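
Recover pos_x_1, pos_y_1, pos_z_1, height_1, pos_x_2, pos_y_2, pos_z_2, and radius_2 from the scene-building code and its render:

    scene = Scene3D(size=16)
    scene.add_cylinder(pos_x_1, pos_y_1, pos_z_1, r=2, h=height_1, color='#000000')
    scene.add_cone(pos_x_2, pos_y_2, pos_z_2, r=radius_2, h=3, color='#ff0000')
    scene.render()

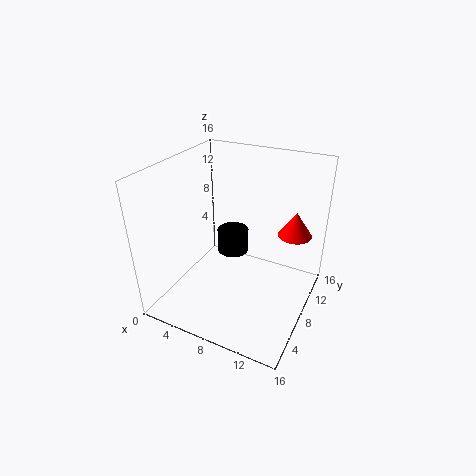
pos_x_1 = 5; pos_y_1 = 12.5; pos_z_1 = 3; height_1 = 3; pos_x_2 = 13; pos_y_2 = 13; pos_z_2 = 7; radius_2 = 2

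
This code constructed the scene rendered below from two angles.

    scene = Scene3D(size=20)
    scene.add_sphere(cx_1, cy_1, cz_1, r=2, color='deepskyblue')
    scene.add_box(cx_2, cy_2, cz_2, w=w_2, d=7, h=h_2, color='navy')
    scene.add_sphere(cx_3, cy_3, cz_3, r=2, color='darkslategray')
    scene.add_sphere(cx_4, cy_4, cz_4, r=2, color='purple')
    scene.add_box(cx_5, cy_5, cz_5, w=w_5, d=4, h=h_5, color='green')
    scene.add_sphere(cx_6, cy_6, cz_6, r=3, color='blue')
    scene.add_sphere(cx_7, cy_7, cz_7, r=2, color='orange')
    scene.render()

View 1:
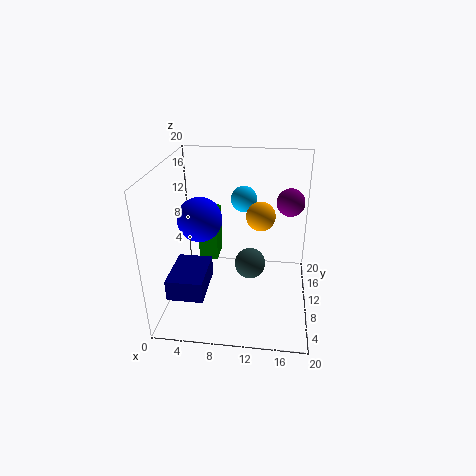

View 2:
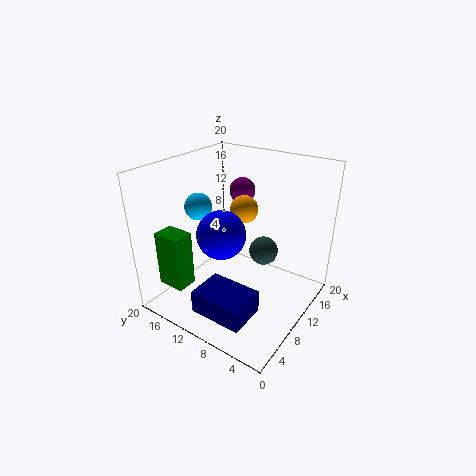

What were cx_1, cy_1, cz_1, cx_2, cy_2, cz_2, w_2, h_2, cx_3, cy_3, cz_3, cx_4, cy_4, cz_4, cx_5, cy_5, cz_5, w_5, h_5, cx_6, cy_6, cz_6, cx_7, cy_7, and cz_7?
cx_1 = 10; cy_1 = 17; cz_1 = 13; cx_2 = 1; cy_2 = 4; cz_2 = 3; w_2 = 5; h_2 = 3; cx_3 = 12; cy_3 = 7; cz_3 = 8; cx_4 = 17; cy_4 = 14; cz_4 = 14; cx_5 = 3; cy_5 = 15; cz_5 = 3; w_5 = 3; h_5 = 8; cx_6 = 5; cy_6 = 9; cz_6 = 13; cx_7 = 13; cy_7 = 11; cz_7 = 13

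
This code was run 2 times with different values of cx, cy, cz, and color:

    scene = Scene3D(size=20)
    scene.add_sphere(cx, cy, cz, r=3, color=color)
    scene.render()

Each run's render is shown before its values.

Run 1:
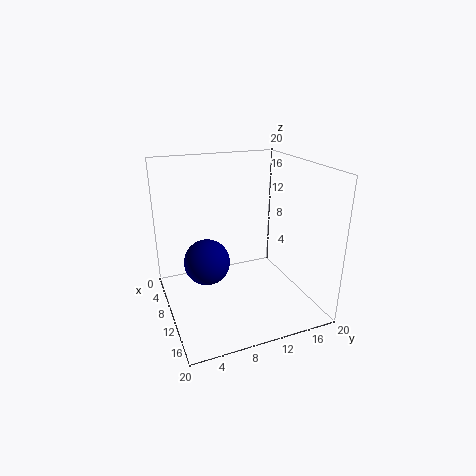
cx = 11.5, cy = 5, cz = 8, color = 'navy'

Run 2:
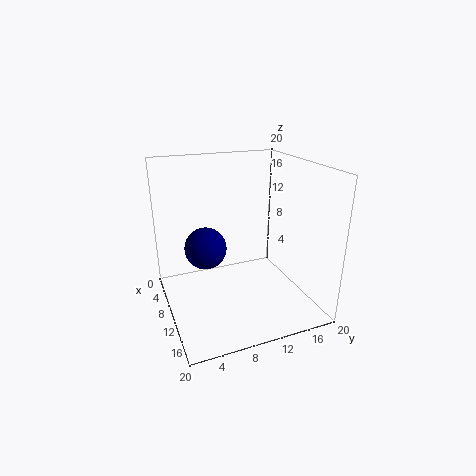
cx = 7.5, cy = 6, cz = 8, color = 'navy'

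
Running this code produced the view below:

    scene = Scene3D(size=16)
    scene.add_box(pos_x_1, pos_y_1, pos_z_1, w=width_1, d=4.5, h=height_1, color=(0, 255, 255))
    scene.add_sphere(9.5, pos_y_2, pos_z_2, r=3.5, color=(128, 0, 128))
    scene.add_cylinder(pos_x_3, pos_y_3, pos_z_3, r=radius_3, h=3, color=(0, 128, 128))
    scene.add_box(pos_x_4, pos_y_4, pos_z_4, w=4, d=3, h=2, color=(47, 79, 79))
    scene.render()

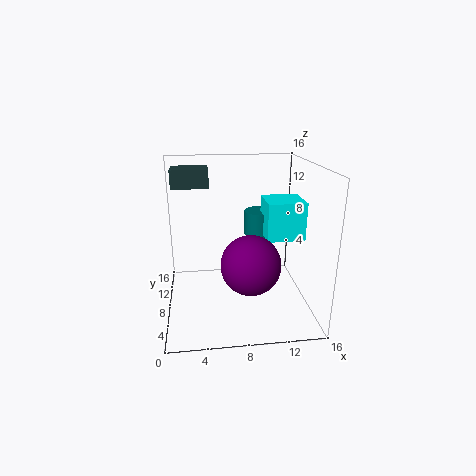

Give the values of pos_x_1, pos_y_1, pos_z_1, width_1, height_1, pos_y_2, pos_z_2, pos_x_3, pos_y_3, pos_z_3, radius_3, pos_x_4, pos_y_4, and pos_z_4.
pos_x_1 = 11.5
pos_y_1 = 8.5
pos_z_1 = 7
width_1 = 4.5
height_1 = 4.5
pos_y_2 = 8
pos_z_2 = 4.5
pos_x_3 = 11.5
pos_y_3 = 13
pos_z_3 = 6.5
radius_3 = 2
pos_x_4 = 1
pos_y_4 = 8.5
pos_z_4 = 13.5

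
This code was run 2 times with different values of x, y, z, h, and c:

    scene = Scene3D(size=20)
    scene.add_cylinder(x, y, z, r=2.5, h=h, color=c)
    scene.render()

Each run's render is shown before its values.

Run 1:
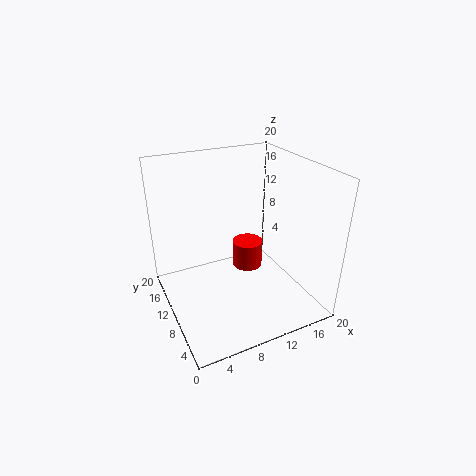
x = 15, y = 16.5, z = 0.5, h = 4.5, c = 'red'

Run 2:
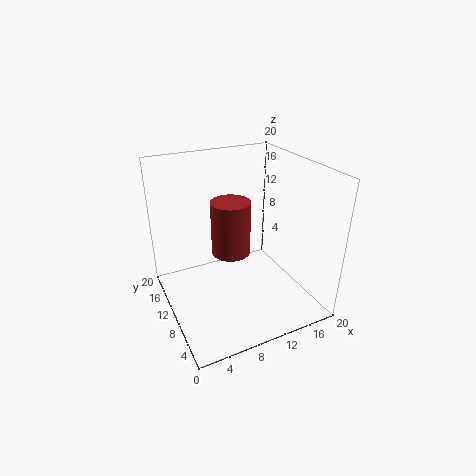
x = 8, y = 8, z = 9.5, h = 7, c = 'brown'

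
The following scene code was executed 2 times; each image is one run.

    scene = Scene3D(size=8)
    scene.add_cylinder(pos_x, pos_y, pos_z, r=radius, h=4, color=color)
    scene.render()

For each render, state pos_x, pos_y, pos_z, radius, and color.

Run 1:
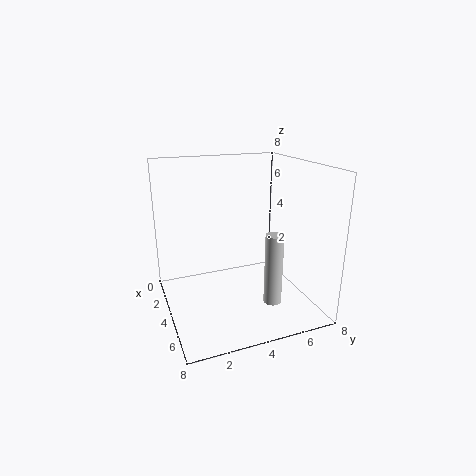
pos_x = 5.5; pos_y = 5.5; pos_z = 0.5; radius = 0.5; color = 'lightgray'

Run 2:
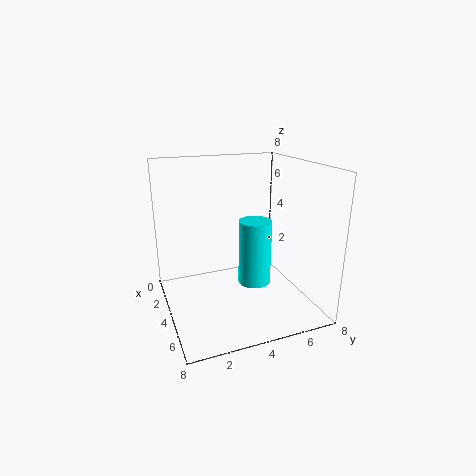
pos_x = 3; pos_y = 5.5; pos_z = 0.5; radius = 1; color = 'cyan'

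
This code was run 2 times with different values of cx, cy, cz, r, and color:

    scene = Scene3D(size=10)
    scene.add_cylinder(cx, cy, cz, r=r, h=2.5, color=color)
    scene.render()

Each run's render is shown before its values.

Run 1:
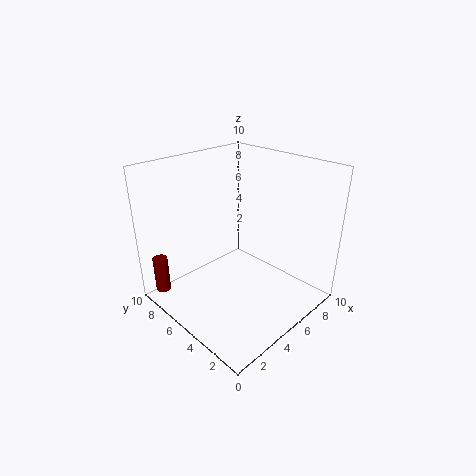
cx = 0.5
cy = 8
cz = 1.5
r = 0.5
color = 'maroon'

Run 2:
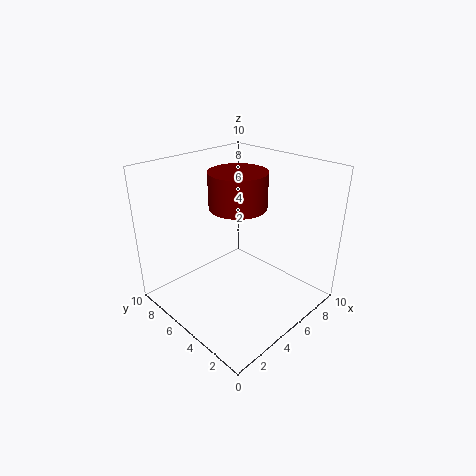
cx = 5.5
cy = 5.5
cz = 7
r = 2
color = 'maroon'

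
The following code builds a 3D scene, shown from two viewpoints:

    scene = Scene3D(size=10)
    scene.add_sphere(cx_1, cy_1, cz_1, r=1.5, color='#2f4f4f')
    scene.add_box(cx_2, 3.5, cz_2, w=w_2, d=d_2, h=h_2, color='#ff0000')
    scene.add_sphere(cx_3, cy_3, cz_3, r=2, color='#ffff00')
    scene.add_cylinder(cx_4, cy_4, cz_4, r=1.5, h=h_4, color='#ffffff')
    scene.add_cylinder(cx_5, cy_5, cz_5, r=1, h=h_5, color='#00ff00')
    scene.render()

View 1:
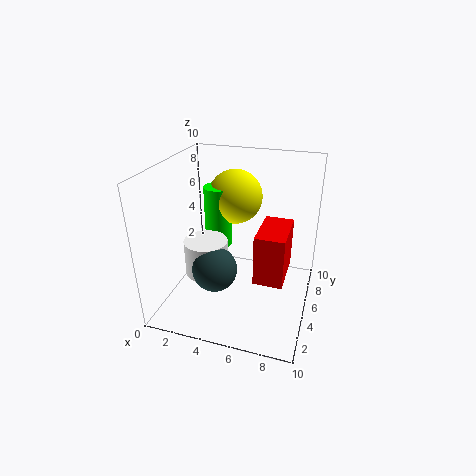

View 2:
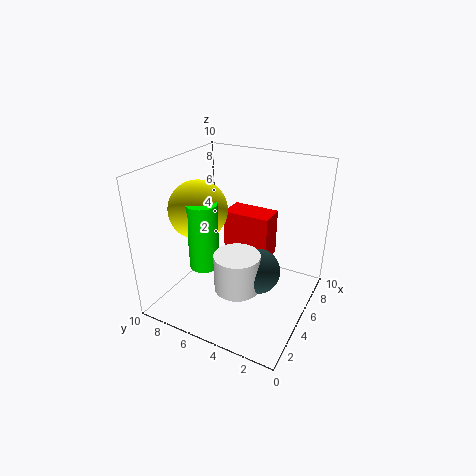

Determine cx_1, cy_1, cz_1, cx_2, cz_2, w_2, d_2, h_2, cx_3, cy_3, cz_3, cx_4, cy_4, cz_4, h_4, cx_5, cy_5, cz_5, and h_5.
cx_1 = 4, cy_1 = 3, cz_1 = 3.5, cx_2 = 6.5, cz_2 = 2.5, w_2 = 2, d_2 = 3.5, h_2 = 3.5, cx_3 = 4, cy_3 = 7.5, cz_3 = 7, cx_4 = 3, cy_4 = 4, cz_4 = 2.5, h_4 = 2.5, cx_5 = 3, cy_5 = 6.5, cz_5 = 3.5, h_5 = 4.5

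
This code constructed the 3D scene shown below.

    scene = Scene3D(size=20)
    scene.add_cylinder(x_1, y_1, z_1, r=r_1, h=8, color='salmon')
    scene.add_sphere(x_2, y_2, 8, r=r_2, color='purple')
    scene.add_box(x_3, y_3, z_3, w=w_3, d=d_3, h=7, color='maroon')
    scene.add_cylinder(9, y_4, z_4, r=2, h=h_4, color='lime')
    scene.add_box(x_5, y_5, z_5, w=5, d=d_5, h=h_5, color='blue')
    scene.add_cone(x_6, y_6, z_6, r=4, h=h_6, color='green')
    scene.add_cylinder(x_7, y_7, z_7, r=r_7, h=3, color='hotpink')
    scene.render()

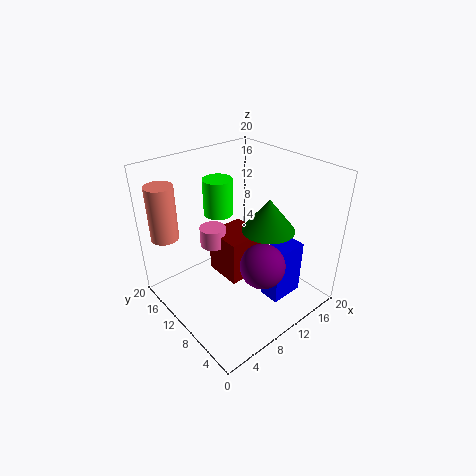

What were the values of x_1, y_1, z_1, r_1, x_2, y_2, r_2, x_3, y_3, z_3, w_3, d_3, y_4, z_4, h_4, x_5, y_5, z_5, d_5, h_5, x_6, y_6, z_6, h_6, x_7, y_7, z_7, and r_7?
x_1 = 3, y_1 = 18, z_1 = 9, r_1 = 2, x_2 = 10, y_2 = 5, r_2 = 3, x_3 = 10, y_3 = 11, z_3 = 1, w_3 = 6, d_3 = 6, y_4 = 13, z_4 = 13, h_4 = 5, x_5 = 12, y_5 = 4, z_5 = 1, d_5 = 3, h_5 = 8, x_6 = 16, y_6 = 10, z_6 = 9, h_6 = 5, x_7 = 10, y_7 = 16, z_7 = 6, r_7 = 2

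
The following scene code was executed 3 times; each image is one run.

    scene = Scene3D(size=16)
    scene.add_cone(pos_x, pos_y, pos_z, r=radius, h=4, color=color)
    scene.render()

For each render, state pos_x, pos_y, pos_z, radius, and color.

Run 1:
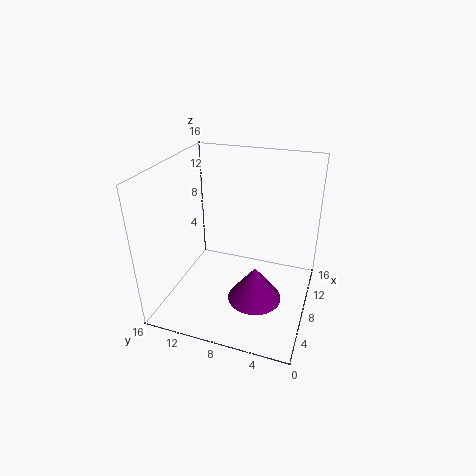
pos_x = 6.5; pos_y = 5.5; pos_z = 1.5; radius = 3; color = 'purple'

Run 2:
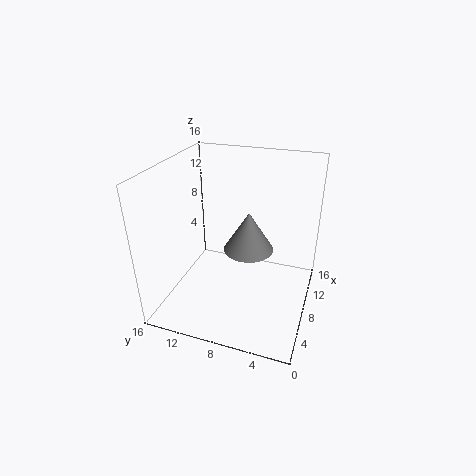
pos_x = 5.5; pos_y = 6; pos_z = 8.5; radius = 2.5; color = 'gray'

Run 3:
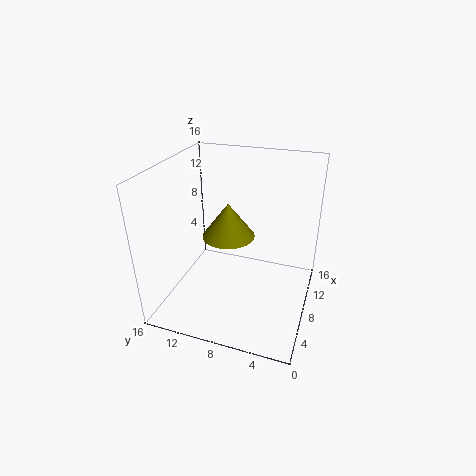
pos_x = 9; pos_y = 9.5; pos_z = 7.5; radius = 3; color = 'olive'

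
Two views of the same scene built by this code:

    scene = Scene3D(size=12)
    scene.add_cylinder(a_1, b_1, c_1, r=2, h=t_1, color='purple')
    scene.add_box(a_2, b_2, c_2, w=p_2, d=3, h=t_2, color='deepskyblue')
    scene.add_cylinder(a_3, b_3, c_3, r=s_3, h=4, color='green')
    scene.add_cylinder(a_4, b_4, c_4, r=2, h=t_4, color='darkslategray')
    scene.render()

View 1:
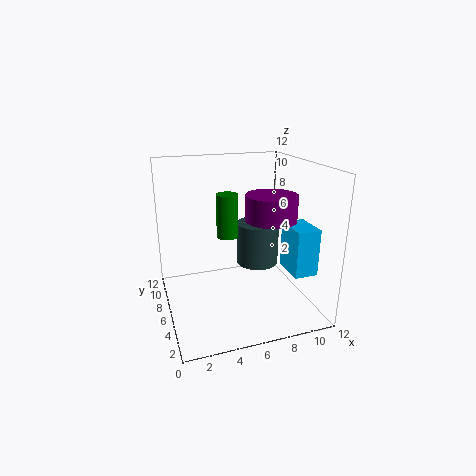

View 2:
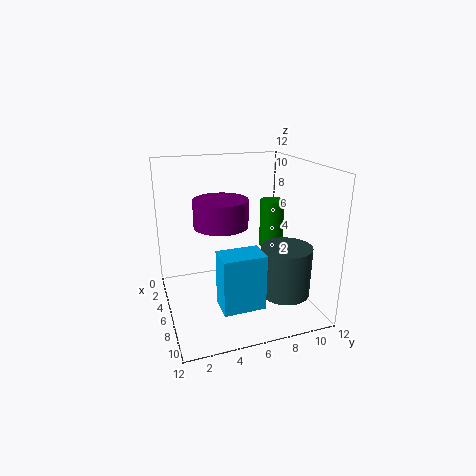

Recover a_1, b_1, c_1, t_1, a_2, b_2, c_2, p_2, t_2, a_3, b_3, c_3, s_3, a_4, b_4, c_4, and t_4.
a_1 = 8
b_1 = 4
c_1 = 8
t_1 = 2
a_2 = 10
b_2 = 3
c_2 = 3
p_2 = 2
t_2 = 4
a_3 = 6
b_3 = 9
c_3 = 5
s_3 = 1
a_4 = 9
b_4 = 9
c_4 = 2
t_4 = 4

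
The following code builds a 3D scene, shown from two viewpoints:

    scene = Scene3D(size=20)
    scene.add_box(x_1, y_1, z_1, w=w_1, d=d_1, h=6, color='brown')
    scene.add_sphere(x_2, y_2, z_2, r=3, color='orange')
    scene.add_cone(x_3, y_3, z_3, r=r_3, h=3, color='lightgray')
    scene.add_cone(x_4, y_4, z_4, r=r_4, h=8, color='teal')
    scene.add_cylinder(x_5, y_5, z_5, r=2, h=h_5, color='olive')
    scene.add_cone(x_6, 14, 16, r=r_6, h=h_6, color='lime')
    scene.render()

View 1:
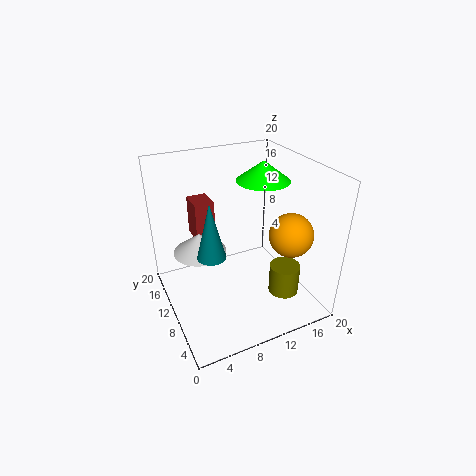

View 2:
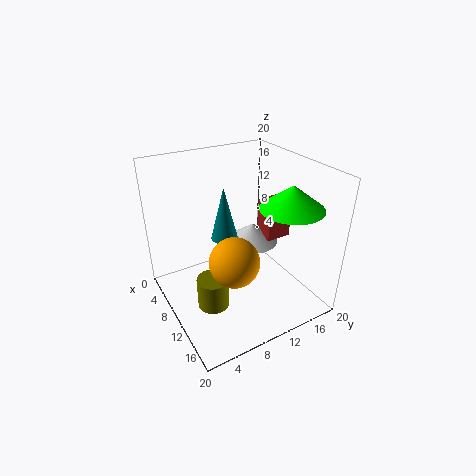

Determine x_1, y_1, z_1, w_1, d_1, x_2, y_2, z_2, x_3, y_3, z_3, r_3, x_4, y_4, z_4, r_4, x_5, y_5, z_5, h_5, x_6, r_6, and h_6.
x_1 = 6
y_1 = 16
z_1 = 7
w_1 = 3
d_1 = 4
x_2 = 16
y_2 = 6
z_2 = 11
x_3 = 6
y_3 = 15
z_3 = 6
r_3 = 4
x_4 = 6
y_4 = 10
z_4 = 8
r_4 = 2
x_5 = 14
y_5 = 4
z_5 = 4
h_5 = 4
x_6 = 16
r_6 = 4
h_6 = 3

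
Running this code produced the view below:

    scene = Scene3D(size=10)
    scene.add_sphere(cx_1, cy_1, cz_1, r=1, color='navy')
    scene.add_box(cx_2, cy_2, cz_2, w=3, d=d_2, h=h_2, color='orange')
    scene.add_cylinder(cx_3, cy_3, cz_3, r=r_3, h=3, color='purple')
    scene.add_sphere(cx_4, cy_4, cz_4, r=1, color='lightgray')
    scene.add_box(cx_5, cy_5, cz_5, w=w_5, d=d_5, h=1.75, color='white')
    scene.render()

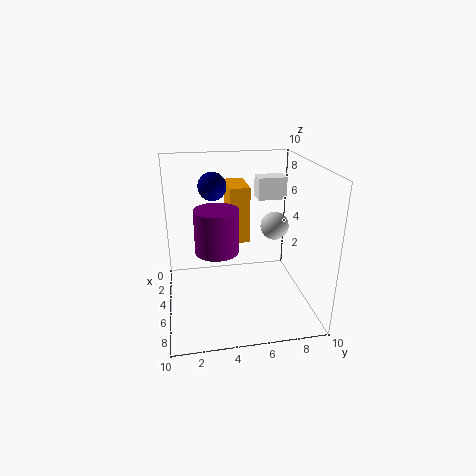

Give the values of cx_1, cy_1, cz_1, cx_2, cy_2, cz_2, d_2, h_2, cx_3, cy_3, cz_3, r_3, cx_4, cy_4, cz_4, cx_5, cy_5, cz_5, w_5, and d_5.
cx_1 = 3.25; cy_1 = 3.5; cz_1 = 8.25; cx_2 = 0.25; cy_2 = 4.75; cz_2 = 3.75; d_2 = 1.5; h_2 = 4.25; cx_3 = 5.25; cy_3 = 3.5; cz_3 = 4.25; r_3 = 1.5; cx_4 = 4.5; cy_4 = 7.75; cz_4 = 5.5; cx_5 = 0.25; cy_5 = 7.25; cz_5 = 6.5; w_5 = 1.5; d_5 = 2.25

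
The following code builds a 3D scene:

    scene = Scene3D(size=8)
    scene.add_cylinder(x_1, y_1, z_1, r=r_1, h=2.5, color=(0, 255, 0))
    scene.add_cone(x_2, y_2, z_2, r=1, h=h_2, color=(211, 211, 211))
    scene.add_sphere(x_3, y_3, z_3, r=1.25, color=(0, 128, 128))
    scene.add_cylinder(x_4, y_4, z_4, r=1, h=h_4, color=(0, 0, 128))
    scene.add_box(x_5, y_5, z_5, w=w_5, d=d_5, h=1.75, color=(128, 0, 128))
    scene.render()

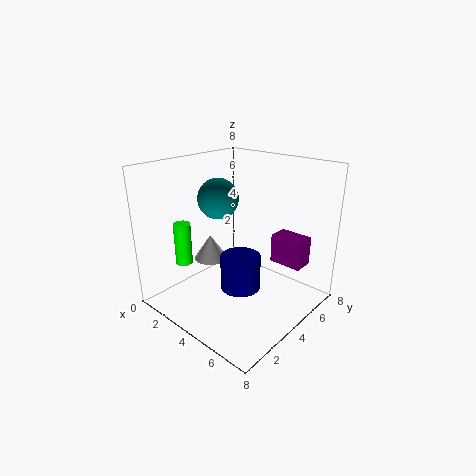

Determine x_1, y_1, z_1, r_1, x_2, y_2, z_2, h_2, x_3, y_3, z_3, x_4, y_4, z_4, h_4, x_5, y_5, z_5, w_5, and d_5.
x_1 = 1; y_1 = 2.5; z_1 = 2; r_1 = 0.5; x_2 = 1.75; y_2 = 4; z_2 = 2; h_2 = 1.5; x_3 = 1.5; y_3 = 5; z_3 = 5.5; x_4 = 5.5; y_4 = 2.5; z_4 = 2.25; h_4 = 1.75; x_5 = 4.5; y_5 = 6.5; z_5 = 1.75; w_5 = 2; d_5 = 1.25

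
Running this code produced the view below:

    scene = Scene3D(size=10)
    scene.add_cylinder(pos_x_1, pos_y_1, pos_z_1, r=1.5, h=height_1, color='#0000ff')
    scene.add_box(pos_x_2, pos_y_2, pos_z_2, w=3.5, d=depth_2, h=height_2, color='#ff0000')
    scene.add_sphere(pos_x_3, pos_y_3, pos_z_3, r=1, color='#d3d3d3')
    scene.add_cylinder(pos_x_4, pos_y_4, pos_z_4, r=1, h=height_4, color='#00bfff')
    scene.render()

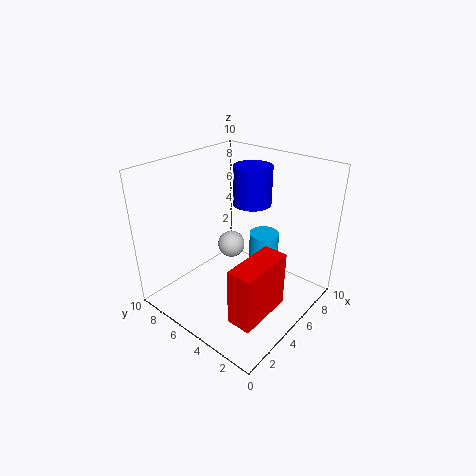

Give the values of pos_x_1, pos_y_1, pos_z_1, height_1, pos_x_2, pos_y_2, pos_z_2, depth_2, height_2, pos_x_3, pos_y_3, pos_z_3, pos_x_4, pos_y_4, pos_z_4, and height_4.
pos_x_1 = 8.5; pos_y_1 = 6.5; pos_z_1 = 6; height_1 = 3; pos_x_2 = 0.5; pos_y_2 = 0.5; pos_z_2 = 2.5; depth_2 = 1.5; height_2 = 3.5; pos_x_3 = 6; pos_y_3 = 6.5; pos_z_3 = 3.5; pos_x_4 = 6; pos_y_4 = 3.5; pos_z_4 = 3.5; height_4 = 2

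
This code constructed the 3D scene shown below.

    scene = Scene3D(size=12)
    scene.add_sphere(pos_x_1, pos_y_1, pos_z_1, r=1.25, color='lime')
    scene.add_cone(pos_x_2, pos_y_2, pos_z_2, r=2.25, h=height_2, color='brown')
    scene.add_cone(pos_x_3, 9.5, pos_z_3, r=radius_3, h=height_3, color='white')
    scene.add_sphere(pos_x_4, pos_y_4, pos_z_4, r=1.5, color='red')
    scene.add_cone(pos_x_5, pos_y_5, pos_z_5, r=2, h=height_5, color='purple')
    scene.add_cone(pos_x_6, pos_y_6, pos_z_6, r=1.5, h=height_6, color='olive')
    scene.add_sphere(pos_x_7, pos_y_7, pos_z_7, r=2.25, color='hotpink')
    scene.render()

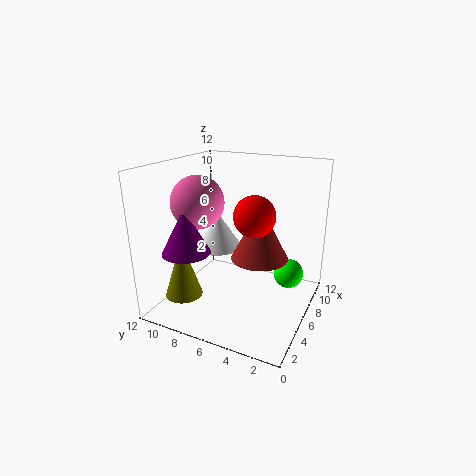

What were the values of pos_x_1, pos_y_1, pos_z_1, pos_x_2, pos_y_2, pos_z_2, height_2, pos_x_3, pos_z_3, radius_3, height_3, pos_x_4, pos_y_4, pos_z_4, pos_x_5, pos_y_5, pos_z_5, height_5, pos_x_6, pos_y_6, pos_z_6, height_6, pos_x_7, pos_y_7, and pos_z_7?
pos_x_1 = 7.75; pos_y_1 = 2; pos_z_1 = 2.75; pos_x_2 = 5.25; pos_y_2 = 3.75; pos_z_2 = 5; height_2 = 4.25; pos_x_3 = 8.75; pos_z_3 = 3.5; radius_3 = 2.25; height_3 = 3.5; pos_x_4 = 3.5; pos_y_4 = 3.5; pos_z_4 = 9; pos_x_5 = 3.5; pos_y_5 = 9.5; pos_z_5 = 5; height_5 = 3.75; pos_x_6 = 2.5; pos_y_6 = 9.25; pos_z_6 = 1.75; height_6 = 4.75; pos_x_7 = 5.5; pos_y_7 = 9.5; pos_z_7 = 8.75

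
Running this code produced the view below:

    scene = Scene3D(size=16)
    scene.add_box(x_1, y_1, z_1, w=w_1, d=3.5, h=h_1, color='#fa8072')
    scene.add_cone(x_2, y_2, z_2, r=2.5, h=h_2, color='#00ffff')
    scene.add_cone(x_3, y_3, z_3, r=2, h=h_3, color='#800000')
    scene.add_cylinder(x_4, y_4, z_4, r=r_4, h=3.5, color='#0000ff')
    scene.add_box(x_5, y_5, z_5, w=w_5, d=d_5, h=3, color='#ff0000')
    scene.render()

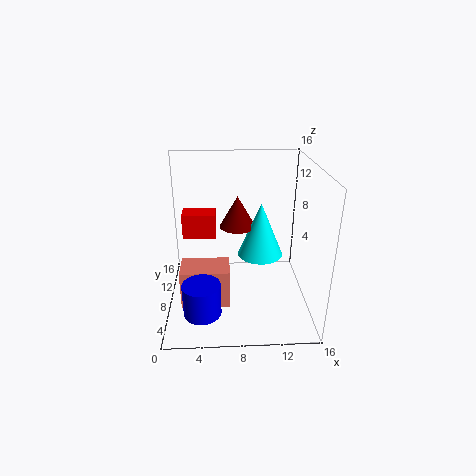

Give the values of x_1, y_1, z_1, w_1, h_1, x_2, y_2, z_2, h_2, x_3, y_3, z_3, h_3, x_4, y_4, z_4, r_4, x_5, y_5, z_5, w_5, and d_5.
x_1 = 1.5, y_1 = 5.5, z_1 = 0.5, w_1 = 5.5, h_1 = 4.5, x_2 = 10.5, y_2 = 8, z_2 = 6, h_2 = 6, x_3 = 8, y_3 = 9, z_3 = 9, h_3 = 3.5, x_4 = 4, y_4 = 3.5, z_4 = 1.5, r_4 = 2, x_5 = 1.5, y_5 = 11, z_5 = 6.5, w_5 = 4, d_5 = 2.5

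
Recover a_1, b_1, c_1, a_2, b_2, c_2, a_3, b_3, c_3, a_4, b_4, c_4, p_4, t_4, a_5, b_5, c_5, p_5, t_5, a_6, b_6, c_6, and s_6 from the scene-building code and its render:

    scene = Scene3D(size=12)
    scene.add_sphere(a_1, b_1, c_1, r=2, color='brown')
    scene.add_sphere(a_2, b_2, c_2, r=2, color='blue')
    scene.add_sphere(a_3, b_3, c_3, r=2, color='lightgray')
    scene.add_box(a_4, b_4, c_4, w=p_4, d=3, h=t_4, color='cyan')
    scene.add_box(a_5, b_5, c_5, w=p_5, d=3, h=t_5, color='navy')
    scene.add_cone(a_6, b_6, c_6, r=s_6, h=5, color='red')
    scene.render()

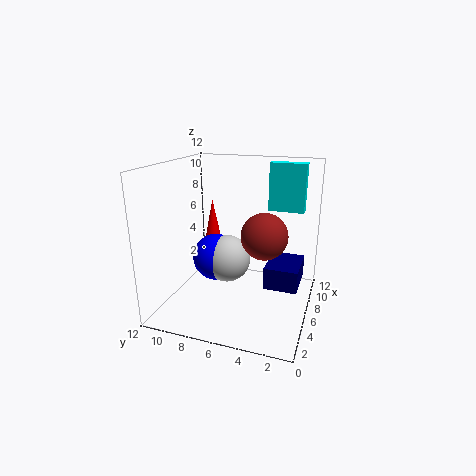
a_1 = 7; b_1 = 4; c_1 = 6; a_2 = 6; b_2 = 8; c_2 = 4; a_3 = 6; b_3 = 7; c_3 = 4; a_4 = 8; b_4 = 1; c_4 = 8; p_4 = 1; t_4 = 4; a_5 = 7; b_5 = 1; c_5 = 1; p_5 = 4; t_5 = 2; a_6 = 10; b_6 = 10; c_6 = 3; s_6 = 1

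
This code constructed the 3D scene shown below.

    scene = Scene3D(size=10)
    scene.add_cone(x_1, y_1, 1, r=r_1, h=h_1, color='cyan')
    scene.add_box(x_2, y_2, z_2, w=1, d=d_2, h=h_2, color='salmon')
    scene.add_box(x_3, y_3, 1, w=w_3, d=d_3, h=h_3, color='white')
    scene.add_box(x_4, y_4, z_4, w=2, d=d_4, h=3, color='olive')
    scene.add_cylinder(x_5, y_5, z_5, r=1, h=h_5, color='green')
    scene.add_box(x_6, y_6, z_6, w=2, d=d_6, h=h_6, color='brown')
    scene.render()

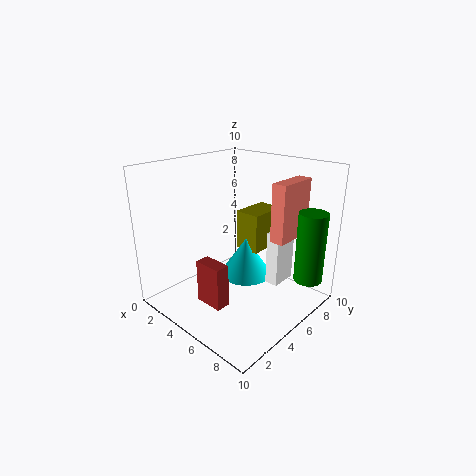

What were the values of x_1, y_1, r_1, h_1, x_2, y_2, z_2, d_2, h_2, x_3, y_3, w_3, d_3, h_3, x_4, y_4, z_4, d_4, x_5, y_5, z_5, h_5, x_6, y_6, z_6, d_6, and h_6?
x_1 = 4
y_1 = 7
r_1 = 2
h_1 = 3
x_2 = 7
y_2 = 6
z_2 = 5
d_2 = 3
h_2 = 4
x_3 = 6
y_3 = 7
w_3 = 1
d_3 = 2
h_3 = 4
x_4 = 3
y_4 = 7
z_4 = 3
d_4 = 3
x_5 = 9
y_5 = 8
z_5 = 2
h_5 = 5
x_6 = 4
y_6 = 2
z_6 = 1
d_6 = 1
h_6 = 3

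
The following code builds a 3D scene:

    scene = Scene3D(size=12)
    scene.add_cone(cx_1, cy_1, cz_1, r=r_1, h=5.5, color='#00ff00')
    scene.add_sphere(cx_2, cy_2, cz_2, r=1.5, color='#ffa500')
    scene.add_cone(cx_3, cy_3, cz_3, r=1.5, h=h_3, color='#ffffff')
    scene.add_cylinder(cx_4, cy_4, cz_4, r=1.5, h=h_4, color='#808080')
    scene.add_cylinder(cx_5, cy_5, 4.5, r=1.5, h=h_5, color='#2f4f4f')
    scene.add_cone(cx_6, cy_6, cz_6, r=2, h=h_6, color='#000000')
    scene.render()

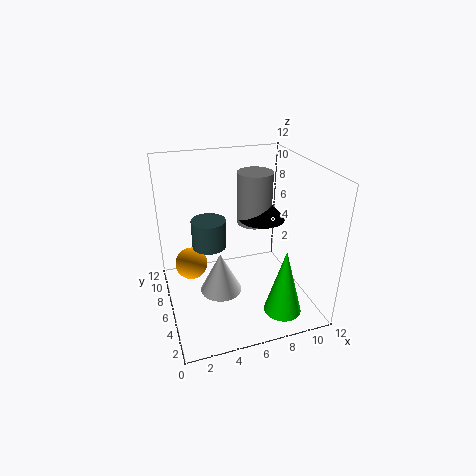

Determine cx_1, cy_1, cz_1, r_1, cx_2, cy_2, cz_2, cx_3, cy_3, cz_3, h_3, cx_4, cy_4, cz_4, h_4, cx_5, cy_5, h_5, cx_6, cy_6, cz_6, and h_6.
cx_1 = 8.5
cy_1 = 2
cz_1 = 1
r_1 = 1.5
cx_2 = 2.5
cy_2 = 9.5
cz_2 = 2
cx_3 = 3.5
cy_3 = 2.5
cz_3 = 4
h_3 = 3
cx_4 = 8
cy_4 = 7.5
cz_4 = 6.5
h_4 = 4.5
cx_5 = 4
cy_5 = 8
h_5 = 2.5
cx_6 = 8.5
cy_6 = 7
cz_6 = 7
h_6 = 2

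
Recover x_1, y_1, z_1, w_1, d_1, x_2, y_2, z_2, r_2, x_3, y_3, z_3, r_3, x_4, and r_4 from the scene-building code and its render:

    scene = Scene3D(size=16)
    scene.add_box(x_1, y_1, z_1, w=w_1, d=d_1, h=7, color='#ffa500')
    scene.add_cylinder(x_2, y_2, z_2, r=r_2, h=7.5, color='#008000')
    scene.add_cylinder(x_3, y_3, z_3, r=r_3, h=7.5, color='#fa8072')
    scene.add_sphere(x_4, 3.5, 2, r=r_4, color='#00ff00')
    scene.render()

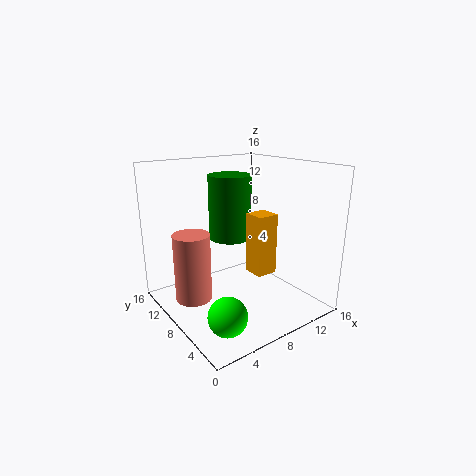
x_1 = 9.5; y_1 = 6; z_1 = 3.5; w_1 = 2.5; d_1 = 2.5; x_2 = 9; y_2 = 11; z_2 = 7; r_2 = 2.5; x_3 = 3; y_3 = 9.5; z_3 = 1.5; r_3 = 2; x_4 = 3.5; r_4 = 2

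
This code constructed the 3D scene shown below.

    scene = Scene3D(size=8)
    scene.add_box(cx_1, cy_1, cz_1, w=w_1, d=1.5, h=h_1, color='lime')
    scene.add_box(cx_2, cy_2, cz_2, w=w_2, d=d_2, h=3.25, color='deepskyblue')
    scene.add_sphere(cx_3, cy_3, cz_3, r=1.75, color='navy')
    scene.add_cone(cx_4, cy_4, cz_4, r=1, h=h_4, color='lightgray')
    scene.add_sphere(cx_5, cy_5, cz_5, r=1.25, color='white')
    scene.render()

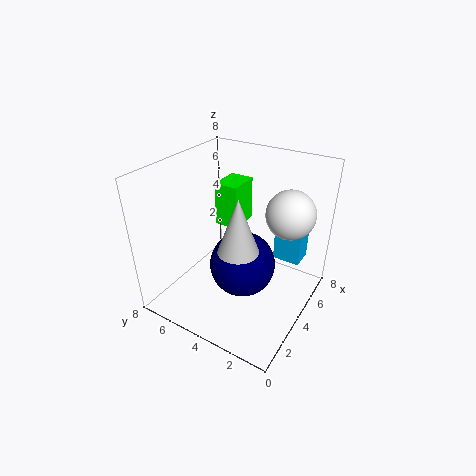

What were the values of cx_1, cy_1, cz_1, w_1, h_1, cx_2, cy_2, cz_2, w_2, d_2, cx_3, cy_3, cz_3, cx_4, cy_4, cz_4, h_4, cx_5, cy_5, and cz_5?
cx_1 = 5.75, cy_1 = 5.25, cz_1 = 3.25, w_1 = 2, h_1 = 2.75, cx_2 = 5, cy_2 = 0.75, cz_2 = 2.75, w_2 = 1.25, d_2 = 1.5, cx_3 = 3.25, cy_3 = 3.25, cz_3 = 3, cx_4 = 2, cy_4 = 2.75, cz_4 = 4.75, h_4 = 2.75, cx_5 = 4.5, cy_5 = 1.25, cz_5 = 6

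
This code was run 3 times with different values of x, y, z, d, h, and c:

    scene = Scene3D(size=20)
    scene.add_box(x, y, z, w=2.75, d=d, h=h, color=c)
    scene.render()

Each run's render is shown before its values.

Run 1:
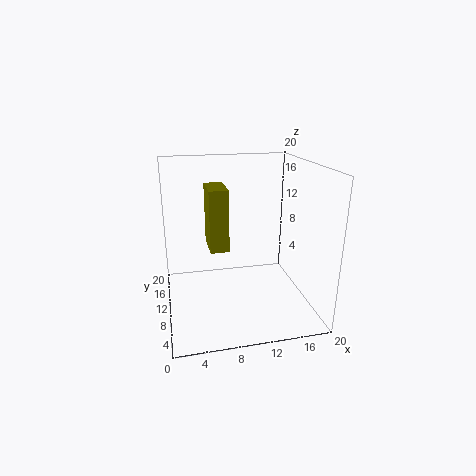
x = 6.25
y = 11
z = 7.5
d = 5.5
h = 9
c = 'olive'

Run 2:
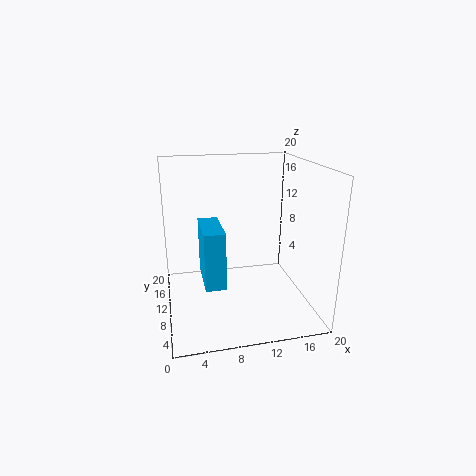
x = 4.75
y = 5.5
z = 4.75
d = 6.75
h = 7.75
c = 'deepskyblue'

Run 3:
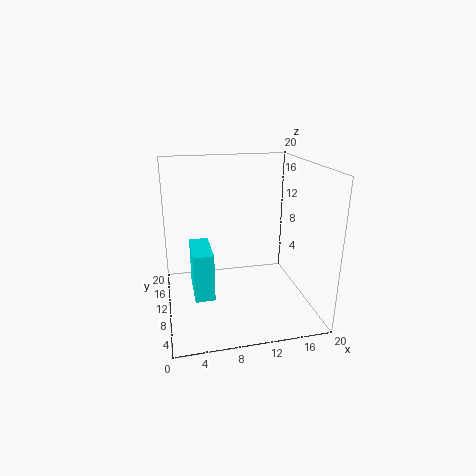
x = 3.5
y = 7.5
z = 2
d = 6.5
h = 6.75
c = 'cyan'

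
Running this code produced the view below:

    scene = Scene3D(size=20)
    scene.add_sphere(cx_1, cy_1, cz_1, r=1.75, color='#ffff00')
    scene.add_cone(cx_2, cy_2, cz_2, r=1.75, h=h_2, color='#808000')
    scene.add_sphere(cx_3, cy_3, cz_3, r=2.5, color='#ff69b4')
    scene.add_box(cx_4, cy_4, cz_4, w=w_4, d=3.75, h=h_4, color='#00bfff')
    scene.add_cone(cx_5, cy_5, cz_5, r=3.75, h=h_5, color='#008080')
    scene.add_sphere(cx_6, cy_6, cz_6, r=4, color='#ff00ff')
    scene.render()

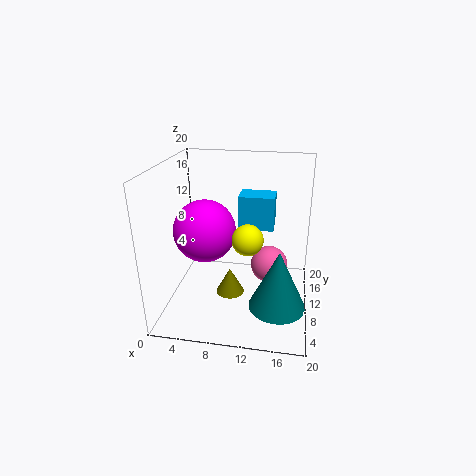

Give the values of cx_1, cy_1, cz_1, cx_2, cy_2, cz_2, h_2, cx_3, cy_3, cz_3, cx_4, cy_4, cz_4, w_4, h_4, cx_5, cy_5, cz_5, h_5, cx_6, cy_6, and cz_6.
cx_1 = 12.5
cy_1 = 2
cz_1 = 13.75
cx_2 = 10
cy_2 = 4.25
cz_2 = 5.25
h_2 = 3.25
cx_3 = 14.5
cy_3 = 9.25
cz_3 = 6.75
cx_4 = 9.75
cy_4 = 11.25
cz_4 = 10.75
w_4 = 5
h_4 = 4.75
cx_5 = 16
cy_5 = 5.75
cz_5 = 2.5
h_5 = 8
cx_6 = 6.25
cy_6 = 6.75
cz_6 = 12.25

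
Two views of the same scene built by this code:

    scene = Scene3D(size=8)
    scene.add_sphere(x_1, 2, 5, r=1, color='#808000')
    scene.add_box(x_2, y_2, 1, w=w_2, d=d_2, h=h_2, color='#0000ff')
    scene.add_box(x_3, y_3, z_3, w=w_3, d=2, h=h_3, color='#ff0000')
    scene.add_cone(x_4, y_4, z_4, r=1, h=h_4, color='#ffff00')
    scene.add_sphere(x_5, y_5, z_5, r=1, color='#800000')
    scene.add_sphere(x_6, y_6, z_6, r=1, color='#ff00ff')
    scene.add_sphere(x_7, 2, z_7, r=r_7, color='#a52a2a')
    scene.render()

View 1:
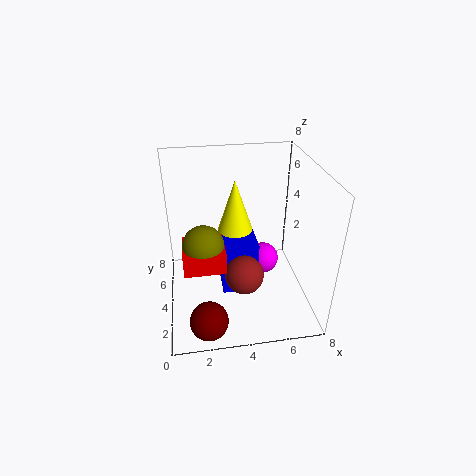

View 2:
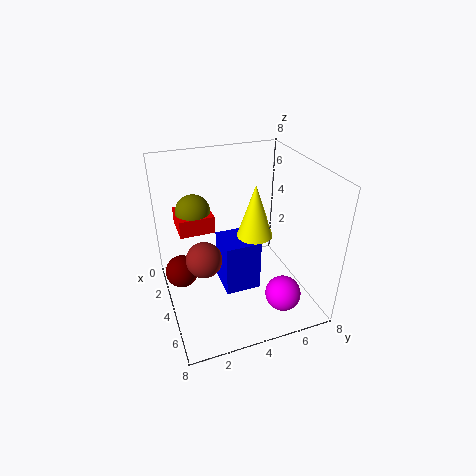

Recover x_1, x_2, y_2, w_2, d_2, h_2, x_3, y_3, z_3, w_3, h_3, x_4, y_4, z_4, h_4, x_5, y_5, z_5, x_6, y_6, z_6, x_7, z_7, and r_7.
x_1 = 2; x_2 = 3; y_2 = 3; w_2 = 2; d_2 = 2; h_2 = 3; x_3 = 1; y_3 = 1; z_3 = 4; w_3 = 2; h_3 = 1; x_4 = 4; y_4 = 5; z_4 = 4; h_4 = 3; x_5 = 2; y_5 = 1; z_5 = 1; x_6 = 6; y_6 = 6; z_6 = 1; x_7 = 4; z_7 = 3; r_7 = 1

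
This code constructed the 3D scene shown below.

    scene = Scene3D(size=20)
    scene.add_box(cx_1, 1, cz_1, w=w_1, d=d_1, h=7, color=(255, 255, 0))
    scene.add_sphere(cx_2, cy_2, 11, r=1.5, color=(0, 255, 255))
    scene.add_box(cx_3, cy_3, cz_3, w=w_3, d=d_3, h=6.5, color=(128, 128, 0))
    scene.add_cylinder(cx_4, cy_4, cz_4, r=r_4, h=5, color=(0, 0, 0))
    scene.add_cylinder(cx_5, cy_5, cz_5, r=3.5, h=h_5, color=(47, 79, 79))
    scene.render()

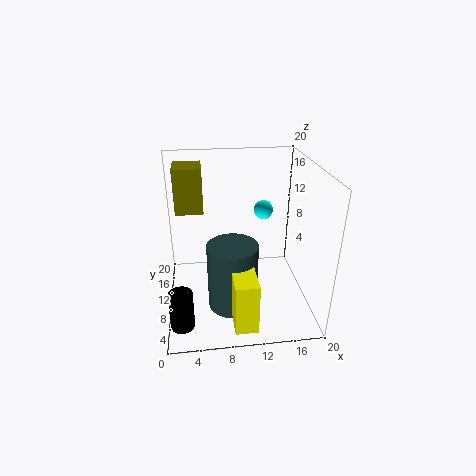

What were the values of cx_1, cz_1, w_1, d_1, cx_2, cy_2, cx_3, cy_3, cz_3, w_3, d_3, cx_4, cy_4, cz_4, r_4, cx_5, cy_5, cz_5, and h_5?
cx_1 = 8.5, cz_1 = 1, w_1 = 3, d_1 = 5.5, cx_2 = 15, cy_2 = 17, cx_3 = 1.5, cy_3 = 13, cz_3 = 12.5, w_3 = 4, d_3 = 4.5, cx_4 = 2, cy_4 = 2.5, cz_4 = 2, r_4 = 1.5, cx_5 = 9, cy_5 = 8, cz_5 = 0.5, h_5 = 9.5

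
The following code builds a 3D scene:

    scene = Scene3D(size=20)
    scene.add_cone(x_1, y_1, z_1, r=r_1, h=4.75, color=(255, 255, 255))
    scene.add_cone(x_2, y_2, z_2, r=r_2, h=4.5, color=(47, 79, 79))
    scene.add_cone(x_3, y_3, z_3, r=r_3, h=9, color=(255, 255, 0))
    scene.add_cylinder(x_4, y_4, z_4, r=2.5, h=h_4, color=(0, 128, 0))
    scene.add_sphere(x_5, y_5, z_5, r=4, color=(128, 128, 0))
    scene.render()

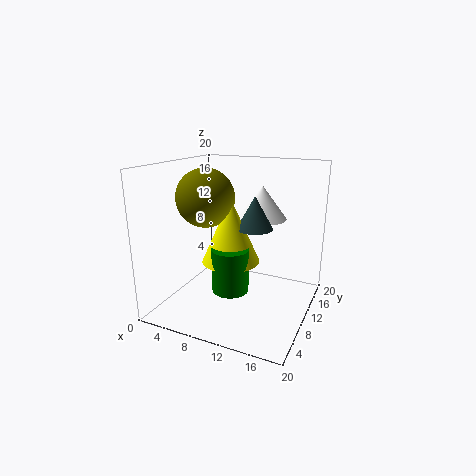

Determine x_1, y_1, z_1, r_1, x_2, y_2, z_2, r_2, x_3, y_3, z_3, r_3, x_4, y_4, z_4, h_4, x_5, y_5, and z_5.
x_1 = 12; y_1 = 14; z_1 = 12; r_1 = 3.5; x_2 = 12.25; y_2 = 10.5; z_2 = 11.5; r_2 = 2.5; x_3 = 9.25; y_3 = 9.25; z_3 = 6.75; r_3 = 4; x_4 = 10; y_4 = 7.5; z_4 = 3.25; h_4 = 6; x_5 = 5.75; y_5 = 8.75; z_5 = 15.5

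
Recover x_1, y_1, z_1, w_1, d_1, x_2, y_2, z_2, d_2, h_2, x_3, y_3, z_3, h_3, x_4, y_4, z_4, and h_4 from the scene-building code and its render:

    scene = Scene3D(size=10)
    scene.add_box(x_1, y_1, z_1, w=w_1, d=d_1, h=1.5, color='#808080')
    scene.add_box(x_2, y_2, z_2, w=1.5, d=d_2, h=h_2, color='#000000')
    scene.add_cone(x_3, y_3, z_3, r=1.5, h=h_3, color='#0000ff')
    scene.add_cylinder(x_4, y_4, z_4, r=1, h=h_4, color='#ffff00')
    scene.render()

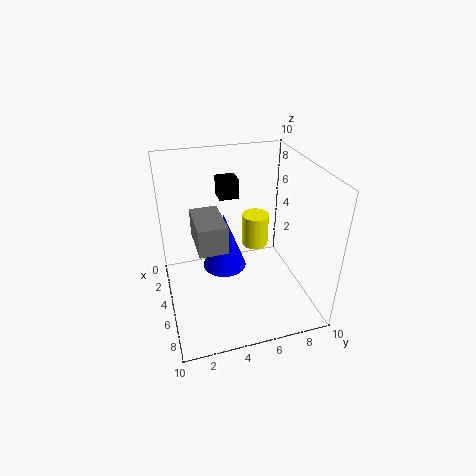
x_1 = 7.5, y_1 = 1.5, z_1 = 7.5, w_1 = 2.5, d_1 = 1.5, x_2 = 0.5, y_2 = 4.5, z_2 = 6.5, d_2 = 1.5, h_2 = 1.5, x_3 = 5, y_3 = 4, z_3 = 3, h_3 = 4, x_4 = 3, y_4 = 7, z_4 = 3, h_4 = 2.5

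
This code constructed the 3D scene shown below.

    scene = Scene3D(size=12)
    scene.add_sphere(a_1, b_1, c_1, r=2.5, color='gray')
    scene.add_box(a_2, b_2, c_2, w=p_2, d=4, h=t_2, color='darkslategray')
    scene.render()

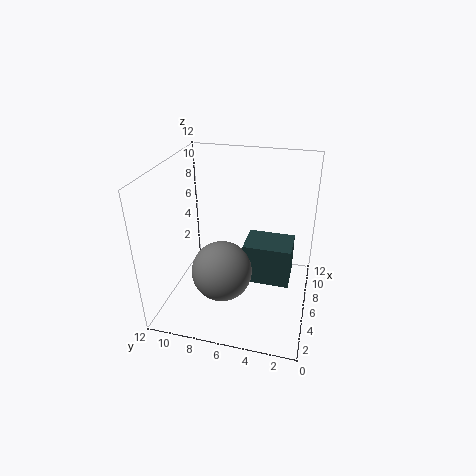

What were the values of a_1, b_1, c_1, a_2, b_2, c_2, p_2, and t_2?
a_1 = 4.5, b_1 = 7, c_1 = 3.5, a_2 = 5.5, b_2 = 1.5, c_2 = 2, p_2 = 3, t_2 = 3.5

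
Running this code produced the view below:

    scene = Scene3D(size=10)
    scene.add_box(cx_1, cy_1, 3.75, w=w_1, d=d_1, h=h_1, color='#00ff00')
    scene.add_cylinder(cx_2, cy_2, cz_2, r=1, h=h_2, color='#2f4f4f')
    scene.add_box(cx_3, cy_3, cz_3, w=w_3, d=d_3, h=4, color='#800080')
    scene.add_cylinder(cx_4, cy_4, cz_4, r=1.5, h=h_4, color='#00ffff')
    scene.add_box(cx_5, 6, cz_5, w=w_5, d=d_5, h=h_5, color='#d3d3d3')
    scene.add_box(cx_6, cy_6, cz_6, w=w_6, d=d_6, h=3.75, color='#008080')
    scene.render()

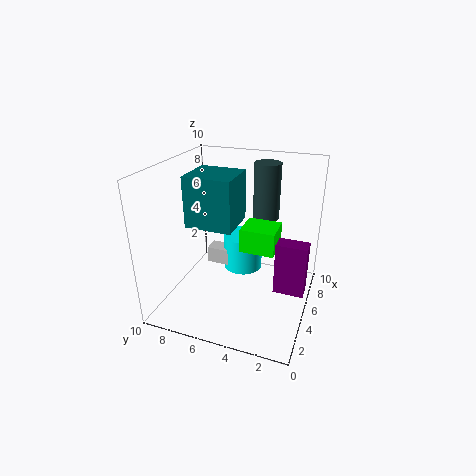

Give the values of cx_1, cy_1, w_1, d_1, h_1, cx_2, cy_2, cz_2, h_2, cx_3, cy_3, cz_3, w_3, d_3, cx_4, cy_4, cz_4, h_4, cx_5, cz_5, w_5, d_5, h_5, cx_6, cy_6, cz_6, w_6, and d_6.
cx_1 = 5.25, cy_1 = 2.5, w_1 = 2.25, d_1 = 2.5, h_1 = 1.75, cx_2 = 8.5, cy_2 = 4, cz_2 = 5.25, h_2 = 4.25, cx_3 = 5.75, cy_3 = 0.25, cz_3 = 0.5, w_3 = 1.25, d_3 = 2.25, cx_4 = 7.5, cy_4 = 5.5, cz_4 = 1.25, h_4 = 2.75, cx_5 = 6.25, cz_5 = 1.75, w_5 = 1.25, d_5 = 2, h_5 = 1.25, cx_6 = 4.75, cy_6 = 5.5, cz_6 = 5.25, w_6 = 3.25, d_6 = 3.5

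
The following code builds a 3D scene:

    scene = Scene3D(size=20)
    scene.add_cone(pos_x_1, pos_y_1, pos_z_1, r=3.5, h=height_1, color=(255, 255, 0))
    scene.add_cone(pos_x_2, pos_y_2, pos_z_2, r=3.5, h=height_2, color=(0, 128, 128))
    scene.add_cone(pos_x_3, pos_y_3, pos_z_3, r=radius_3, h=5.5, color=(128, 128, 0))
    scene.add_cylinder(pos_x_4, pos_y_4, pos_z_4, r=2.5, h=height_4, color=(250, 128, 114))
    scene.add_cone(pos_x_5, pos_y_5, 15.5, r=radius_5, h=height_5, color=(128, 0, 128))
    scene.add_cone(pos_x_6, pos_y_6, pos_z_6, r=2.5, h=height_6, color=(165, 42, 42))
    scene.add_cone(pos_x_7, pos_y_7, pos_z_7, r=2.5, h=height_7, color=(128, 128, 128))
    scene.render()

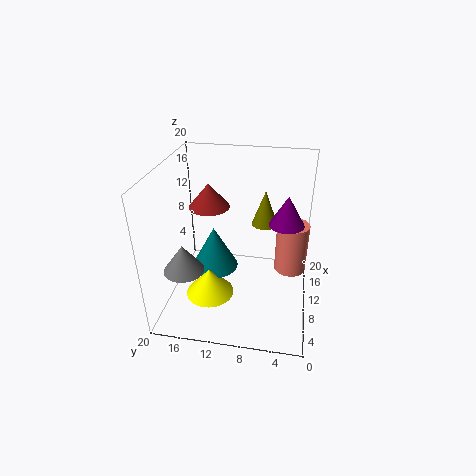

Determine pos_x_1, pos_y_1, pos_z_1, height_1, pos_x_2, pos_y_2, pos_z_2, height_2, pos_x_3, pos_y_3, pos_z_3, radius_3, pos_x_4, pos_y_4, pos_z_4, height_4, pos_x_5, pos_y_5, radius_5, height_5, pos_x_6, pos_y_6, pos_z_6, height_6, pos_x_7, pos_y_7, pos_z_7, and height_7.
pos_x_1 = 8.5, pos_y_1 = 14, pos_z_1 = 1, height_1 = 4, pos_x_2 = 12, pos_y_2 = 14, pos_z_2 = 3.5, height_2 = 6.5, pos_x_3 = 16.5, pos_y_3 = 7, pos_z_3 = 9, radius_3 = 2, pos_x_4 = 16, pos_y_4 = 2.5, pos_z_4 = 1.5, height_4 = 8, pos_x_5 = 5, pos_y_5 = 3.5, radius_5 = 2, height_5 = 3.5, pos_x_6 = 7, pos_y_6 = 13, pos_z_6 = 16, height_6 = 3, pos_x_7 = 3, pos_y_7 = 15.5, pos_z_7 = 9, height_7 = 3.5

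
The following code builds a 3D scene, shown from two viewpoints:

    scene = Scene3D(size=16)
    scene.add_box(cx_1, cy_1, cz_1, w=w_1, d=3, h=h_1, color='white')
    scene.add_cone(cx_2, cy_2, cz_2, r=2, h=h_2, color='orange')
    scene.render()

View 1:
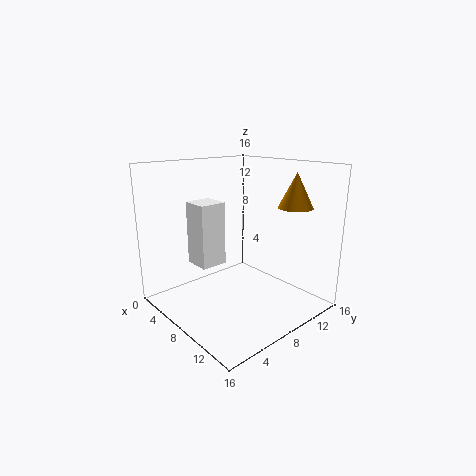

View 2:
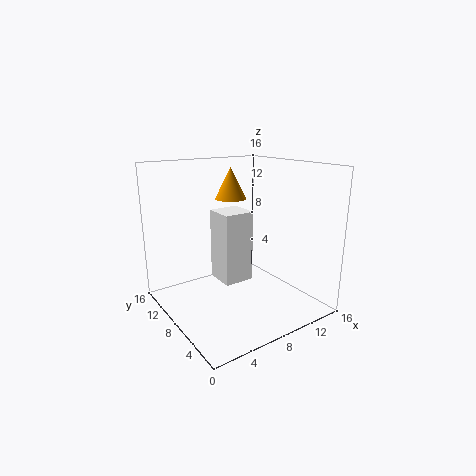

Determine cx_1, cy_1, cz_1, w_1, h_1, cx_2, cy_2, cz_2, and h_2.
cx_1 = 4
cy_1 = 4
cz_1 = 5
w_1 = 3
h_1 = 7
cx_2 = 11
cy_2 = 14
cz_2 = 11
h_2 = 4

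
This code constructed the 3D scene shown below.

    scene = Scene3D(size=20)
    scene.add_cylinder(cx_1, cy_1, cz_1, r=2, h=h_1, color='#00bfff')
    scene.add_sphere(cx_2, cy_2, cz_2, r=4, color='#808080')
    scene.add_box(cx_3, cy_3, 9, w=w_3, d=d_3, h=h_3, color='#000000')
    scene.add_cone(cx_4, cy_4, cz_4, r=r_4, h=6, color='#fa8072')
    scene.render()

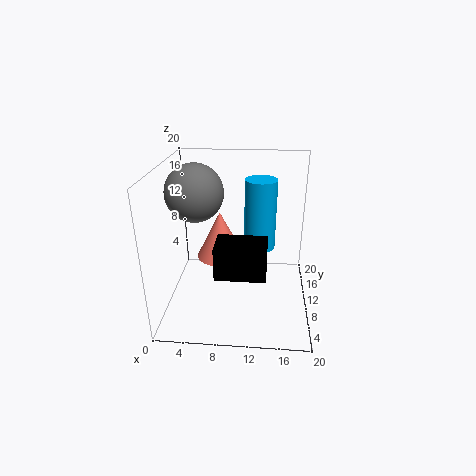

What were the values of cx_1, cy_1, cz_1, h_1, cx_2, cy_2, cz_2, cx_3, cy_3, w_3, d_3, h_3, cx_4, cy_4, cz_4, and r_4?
cx_1 = 13; cy_1 = 8; cz_1 = 10; h_1 = 9; cx_2 = 4; cy_2 = 11; cz_2 = 16; cx_3 = 8; cy_3 = 1; w_3 = 6; d_3 = 4; h_3 = 4; cx_4 = 8; cy_4 = 7; cz_4 = 9; r_4 = 3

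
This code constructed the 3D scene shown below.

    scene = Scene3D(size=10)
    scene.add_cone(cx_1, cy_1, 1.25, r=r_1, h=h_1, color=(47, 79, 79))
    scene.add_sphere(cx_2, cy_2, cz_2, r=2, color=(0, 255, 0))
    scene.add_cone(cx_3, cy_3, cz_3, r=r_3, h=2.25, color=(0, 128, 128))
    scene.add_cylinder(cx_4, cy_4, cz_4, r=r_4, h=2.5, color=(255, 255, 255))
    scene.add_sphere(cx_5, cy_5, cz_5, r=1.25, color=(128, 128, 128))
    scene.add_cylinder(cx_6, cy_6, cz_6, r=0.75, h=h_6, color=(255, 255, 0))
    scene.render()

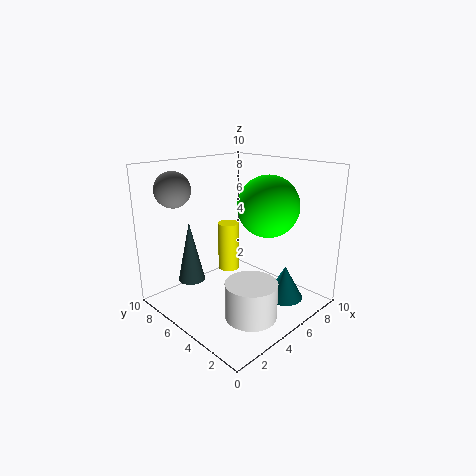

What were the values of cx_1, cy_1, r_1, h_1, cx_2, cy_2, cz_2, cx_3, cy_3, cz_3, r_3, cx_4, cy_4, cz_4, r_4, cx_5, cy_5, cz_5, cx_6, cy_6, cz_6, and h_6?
cx_1 = 3.25; cy_1 = 8.25; r_1 = 1; h_1 = 4.5; cx_2 = 5.75; cy_2 = 3; cz_2 = 7.5; cx_3 = 6.25; cy_3 = 1.75; cz_3 = 1.25; r_3 = 1.25; cx_4 = 4; cy_4 = 2.75; cz_4 = 0.25; r_4 = 1.75; cx_5 = 2.25; cy_5 = 8.5; cz_5 = 8.25; cx_6 = 5.25; cy_6 = 6.25; cz_6 = 2.25; h_6 = 3.5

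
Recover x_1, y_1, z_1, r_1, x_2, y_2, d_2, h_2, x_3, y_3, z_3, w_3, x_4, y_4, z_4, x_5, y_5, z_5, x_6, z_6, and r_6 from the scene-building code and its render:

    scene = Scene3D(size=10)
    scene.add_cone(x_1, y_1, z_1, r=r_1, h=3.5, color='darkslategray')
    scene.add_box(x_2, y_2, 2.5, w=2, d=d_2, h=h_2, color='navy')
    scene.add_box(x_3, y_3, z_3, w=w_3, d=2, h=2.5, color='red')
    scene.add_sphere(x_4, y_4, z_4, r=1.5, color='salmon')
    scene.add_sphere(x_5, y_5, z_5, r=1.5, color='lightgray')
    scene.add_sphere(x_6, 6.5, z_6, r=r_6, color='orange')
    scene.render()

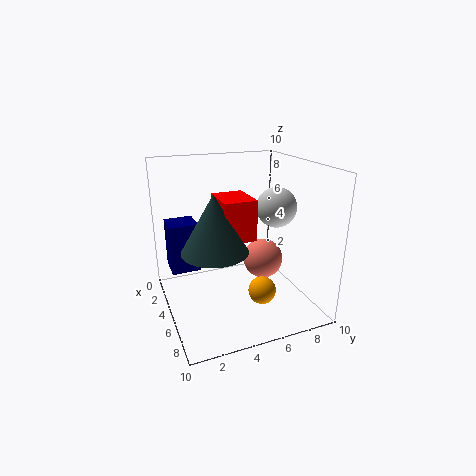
x_1 = 7.5, y_1 = 2.5, z_1 = 5.5, r_1 = 2, x_2 = 2, y_2 = 0.5, d_2 = 2, h_2 = 3.5, x_3 = 5.5, y_3 = 3, z_3 = 6, w_3 = 2.5, x_4 = 4, y_4 = 7.5, z_4 = 2.5, x_5 = 4, y_5 = 8.5, z_5 = 6.5, x_6 = 6, z_6 = 1, r_6 = 1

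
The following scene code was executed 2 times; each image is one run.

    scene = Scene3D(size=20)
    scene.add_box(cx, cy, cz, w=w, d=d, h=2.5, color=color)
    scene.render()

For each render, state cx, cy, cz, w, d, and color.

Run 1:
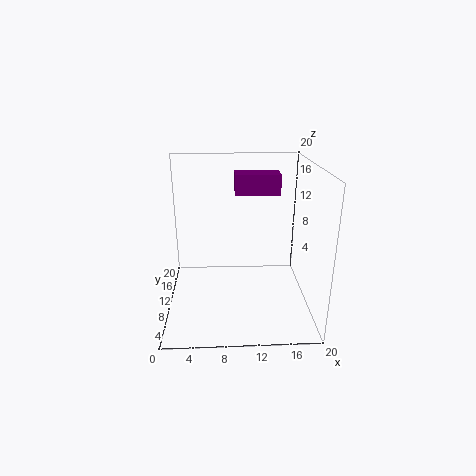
cx = 9.5; cy = 6.5; cz = 17; w = 5.5; d = 3; color = 'purple'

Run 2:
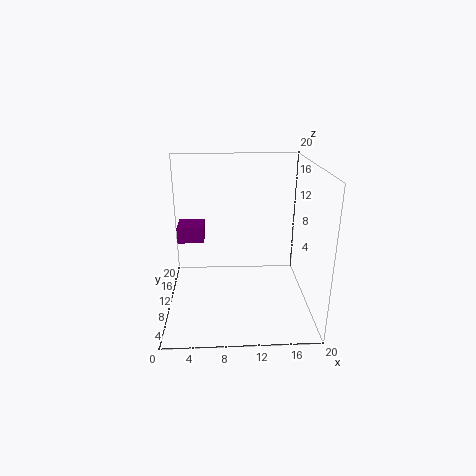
cx = 1; cy = 14; cz = 7.5; w = 4; d = 4; color = 'purple'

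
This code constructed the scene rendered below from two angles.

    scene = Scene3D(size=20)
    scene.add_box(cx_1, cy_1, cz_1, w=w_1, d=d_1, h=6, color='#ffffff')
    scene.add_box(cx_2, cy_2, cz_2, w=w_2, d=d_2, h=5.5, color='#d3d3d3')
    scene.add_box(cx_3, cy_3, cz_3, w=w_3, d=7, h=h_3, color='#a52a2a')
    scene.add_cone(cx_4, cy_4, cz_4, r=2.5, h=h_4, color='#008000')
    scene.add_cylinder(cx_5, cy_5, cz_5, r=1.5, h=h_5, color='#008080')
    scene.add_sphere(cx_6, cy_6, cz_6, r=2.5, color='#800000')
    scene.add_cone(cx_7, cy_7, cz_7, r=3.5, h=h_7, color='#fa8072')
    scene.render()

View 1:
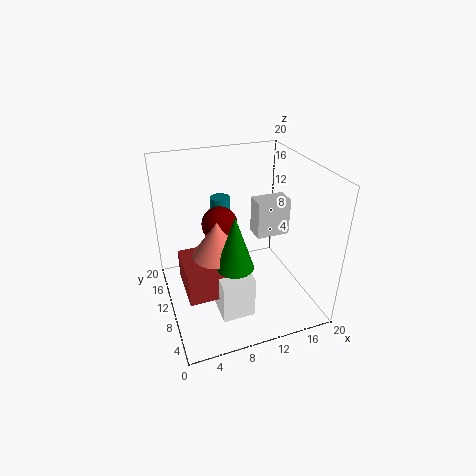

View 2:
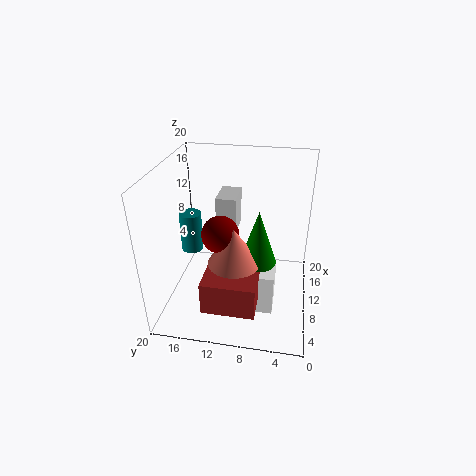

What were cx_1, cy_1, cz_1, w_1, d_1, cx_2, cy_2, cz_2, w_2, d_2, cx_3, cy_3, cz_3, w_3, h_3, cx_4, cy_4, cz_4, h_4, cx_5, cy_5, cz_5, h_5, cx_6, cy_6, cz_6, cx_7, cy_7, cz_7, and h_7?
cx_1 = 6
cy_1 = 4.5
cz_1 = 0.5
w_1 = 4.5
d_1 = 4.5
cx_2 = 13.5
cy_2 = 11
cz_2 = 8.5
w_2 = 5
d_2 = 3
cx_3 = 2
cy_3 = 6.5
cz_3 = 3
w_3 = 5
h_3 = 4.5
cx_4 = 8.5
cy_4 = 7
cz_4 = 7.5
h_4 = 7.5
cx_5 = 9.5
cy_5 = 16.5
cz_5 = 8
h_5 = 5.5
cx_6 = 8
cy_6 = 12
cz_6 = 11.5
cx_7 = 7
cy_7 = 10
cz_7 = 8
h_7 = 5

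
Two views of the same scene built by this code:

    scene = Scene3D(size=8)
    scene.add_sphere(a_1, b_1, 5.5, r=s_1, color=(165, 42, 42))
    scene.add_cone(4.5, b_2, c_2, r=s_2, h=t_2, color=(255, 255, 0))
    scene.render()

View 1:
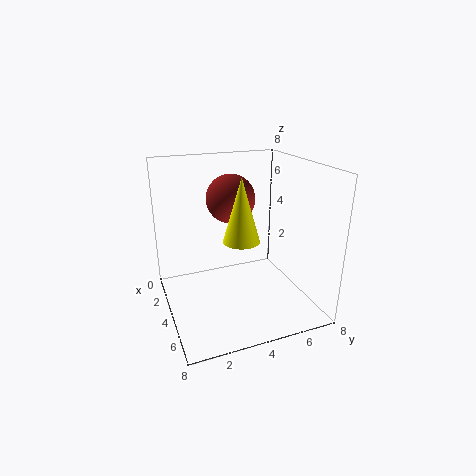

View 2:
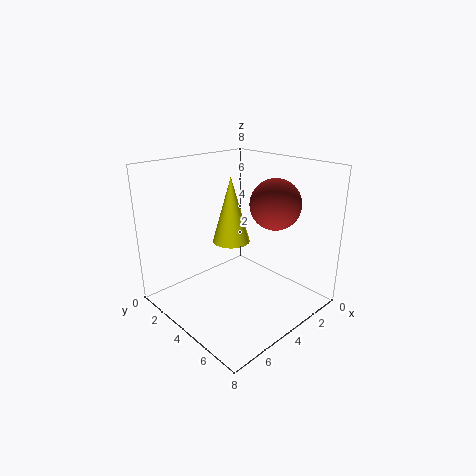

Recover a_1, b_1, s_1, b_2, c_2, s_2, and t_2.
a_1 = 1.5, b_1 = 4.5, s_1 = 1.5, b_2 = 4, c_2 = 4, s_2 = 1, t_2 = 3.5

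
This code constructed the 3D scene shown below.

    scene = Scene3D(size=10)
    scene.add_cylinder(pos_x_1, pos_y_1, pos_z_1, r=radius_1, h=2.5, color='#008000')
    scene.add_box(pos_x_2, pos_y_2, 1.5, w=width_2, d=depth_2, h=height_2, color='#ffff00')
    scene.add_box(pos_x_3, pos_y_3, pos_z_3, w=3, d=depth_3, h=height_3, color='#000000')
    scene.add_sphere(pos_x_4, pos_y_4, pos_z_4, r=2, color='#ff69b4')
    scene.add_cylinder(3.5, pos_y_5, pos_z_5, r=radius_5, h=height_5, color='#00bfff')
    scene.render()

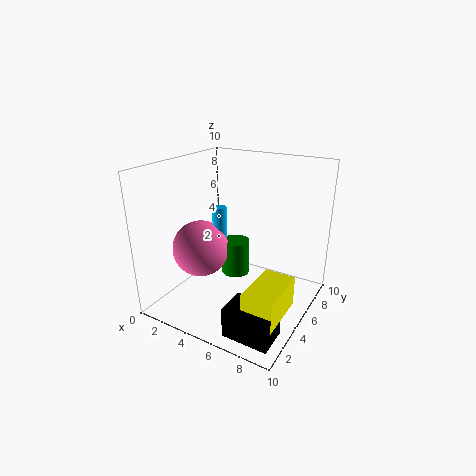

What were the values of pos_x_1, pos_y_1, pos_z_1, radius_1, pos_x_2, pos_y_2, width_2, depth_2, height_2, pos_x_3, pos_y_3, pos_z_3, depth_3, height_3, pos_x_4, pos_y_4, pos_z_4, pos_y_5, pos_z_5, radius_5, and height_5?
pos_x_1 = 4.5, pos_y_1 = 5.5, pos_z_1 = 2, radius_1 = 1, pos_x_2 = 7.5, pos_y_2 = 1, width_2 = 2, depth_2 = 3.5, height_2 = 2, pos_x_3 = 6.5, pos_y_3 = 0.5, pos_z_3 = 0.5, depth_3 = 2, height_3 = 2, pos_x_4 = 2.5, pos_y_4 = 4, pos_z_4 = 4, pos_y_5 = 5, pos_z_5 = 4, radius_5 = 0.5, height_5 = 3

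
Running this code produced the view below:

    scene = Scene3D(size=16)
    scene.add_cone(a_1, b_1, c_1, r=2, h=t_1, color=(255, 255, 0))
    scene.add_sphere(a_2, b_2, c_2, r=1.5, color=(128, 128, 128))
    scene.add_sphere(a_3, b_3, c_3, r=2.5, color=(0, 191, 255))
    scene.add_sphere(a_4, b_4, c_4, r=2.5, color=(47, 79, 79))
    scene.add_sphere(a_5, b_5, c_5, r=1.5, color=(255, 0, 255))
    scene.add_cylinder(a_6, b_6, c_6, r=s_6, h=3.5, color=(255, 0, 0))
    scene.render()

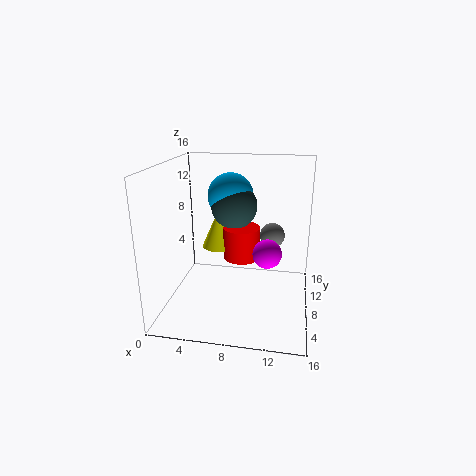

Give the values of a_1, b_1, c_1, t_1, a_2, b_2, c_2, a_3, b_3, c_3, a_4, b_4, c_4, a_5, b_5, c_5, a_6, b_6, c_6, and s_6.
a_1 = 6, b_1 = 8, c_1 = 7, t_1 = 4.5, a_2 = 11.5, b_2 = 12, c_2 = 7, a_3 = 7, b_3 = 9, c_3 = 12.5, a_4 = 7.5, b_4 = 8.5, c_4 = 11.5, a_5 = 11.5, b_5 = 5.5, c_5 = 7.5, a_6 = 8.5, b_6 = 7.5, c_6 = 6, s_6 = 2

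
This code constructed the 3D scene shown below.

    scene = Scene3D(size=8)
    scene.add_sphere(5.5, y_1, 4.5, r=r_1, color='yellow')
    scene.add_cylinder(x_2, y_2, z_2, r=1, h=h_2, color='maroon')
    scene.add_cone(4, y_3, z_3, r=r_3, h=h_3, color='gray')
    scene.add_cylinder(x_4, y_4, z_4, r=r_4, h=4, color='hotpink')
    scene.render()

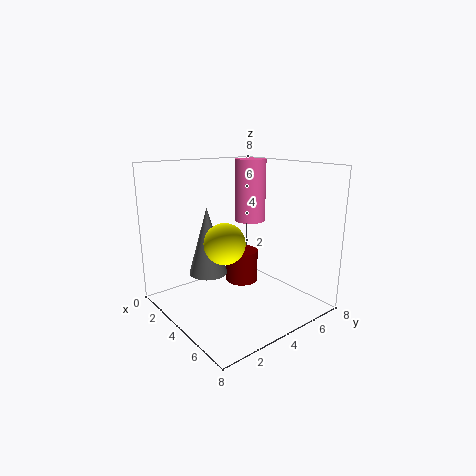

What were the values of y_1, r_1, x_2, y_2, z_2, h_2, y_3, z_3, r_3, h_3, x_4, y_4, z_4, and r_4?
y_1 = 2, r_1 = 1, x_2 = 2.5, y_2 = 5.5, z_2 = 0.5, h_2 = 2, y_3 = 2, z_3 = 2.5, r_3 = 1, h_3 = 3.5, x_4 = 1.5, y_4 = 7, z_4 = 4, r_4 = 1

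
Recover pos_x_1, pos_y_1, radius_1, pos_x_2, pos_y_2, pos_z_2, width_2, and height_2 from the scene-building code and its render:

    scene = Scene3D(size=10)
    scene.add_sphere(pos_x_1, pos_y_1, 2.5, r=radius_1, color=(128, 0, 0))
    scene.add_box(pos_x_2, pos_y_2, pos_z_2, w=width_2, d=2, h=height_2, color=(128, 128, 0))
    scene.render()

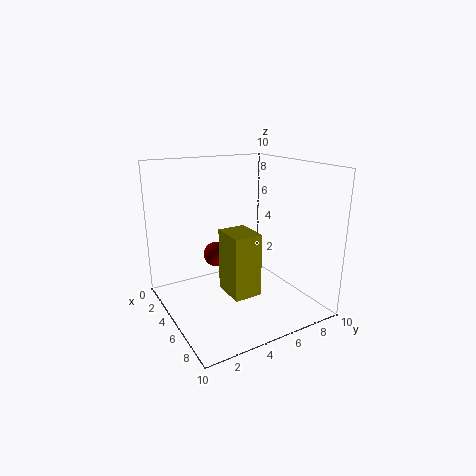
pos_x_1 = 1.5; pos_y_1 = 5; radius_1 = 1; pos_x_2 = 4; pos_y_2 = 4; pos_z_2 = 1; width_2 = 2.5; height_2 = 4.5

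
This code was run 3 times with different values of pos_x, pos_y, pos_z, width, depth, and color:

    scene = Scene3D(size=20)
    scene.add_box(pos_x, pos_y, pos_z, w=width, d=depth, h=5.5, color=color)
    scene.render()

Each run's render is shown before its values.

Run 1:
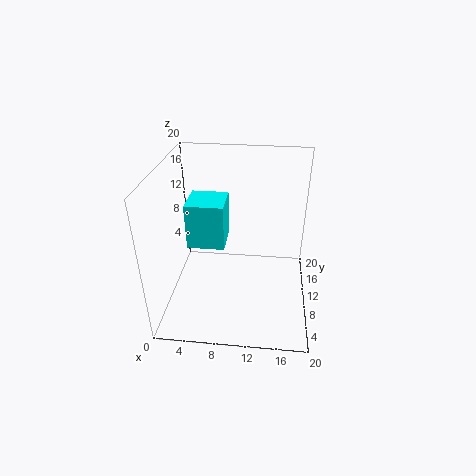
pos_x = 4.5
pos_y = 4
pos_z = 12
width = 4.5
depth = 4.5
color = 'cyan'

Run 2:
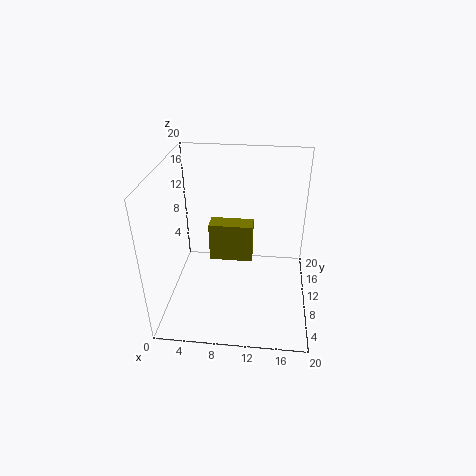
pos_x = 6
pos_y = 9.5
pos_z = 6.5
width = 6
depth = 2.5
color = 'olive'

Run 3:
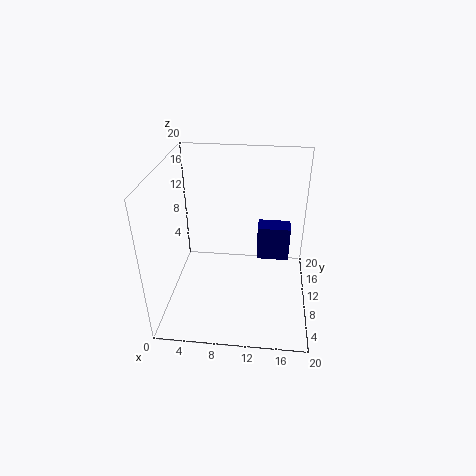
pos_x = 12.5
pos_y = 14.5
pos_z = 3.5
width = 5
depth = 3
color = 'navy'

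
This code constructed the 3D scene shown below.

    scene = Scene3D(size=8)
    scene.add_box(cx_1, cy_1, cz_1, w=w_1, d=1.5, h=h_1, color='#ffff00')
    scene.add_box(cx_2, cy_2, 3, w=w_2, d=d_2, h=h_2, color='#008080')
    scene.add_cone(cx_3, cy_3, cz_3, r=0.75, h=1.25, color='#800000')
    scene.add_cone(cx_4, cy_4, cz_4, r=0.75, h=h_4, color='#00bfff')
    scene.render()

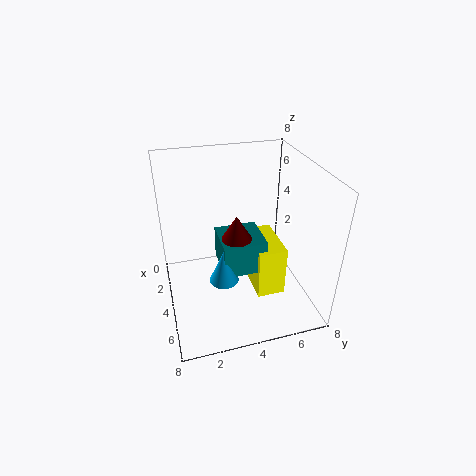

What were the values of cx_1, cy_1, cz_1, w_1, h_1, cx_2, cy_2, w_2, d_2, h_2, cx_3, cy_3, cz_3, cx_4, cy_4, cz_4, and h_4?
cx_1 = 3.5; cy_1 = 4.5; cz_1 = 1.5; w_1 = 2.75; h_1 = 2.75; cx_2 = 3.75; cy_2 = 2.75; w_2 = 2.25; d_2 = 2.25; h_2 = 1.75; cx_3 = 5.5; cy_3 = 3.5; cz_3 = 5; cx_4 = 5.75; cy_4 = 2.75; cz_4 = 2.75; h_4 = 1.75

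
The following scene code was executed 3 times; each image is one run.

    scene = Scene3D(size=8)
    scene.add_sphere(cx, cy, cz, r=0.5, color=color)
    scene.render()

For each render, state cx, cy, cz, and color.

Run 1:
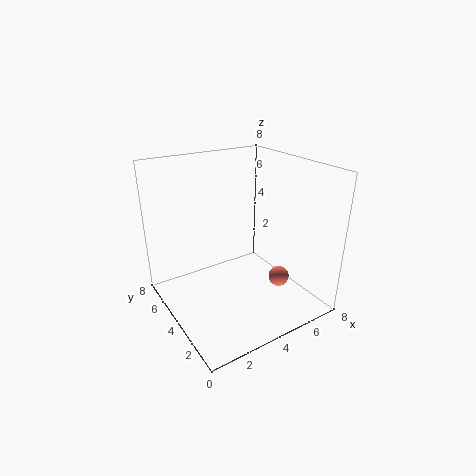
cx = 4.5; cy = 1; cz = 3; color = 'salmon'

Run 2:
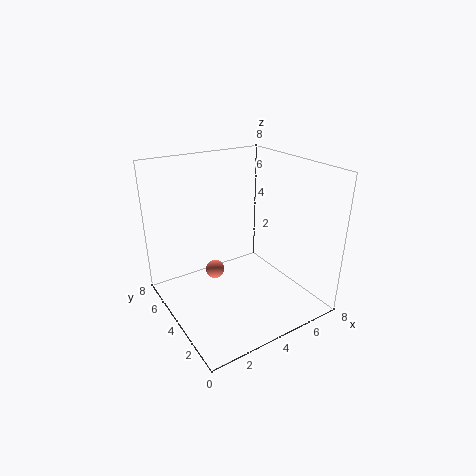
cx = 2.5; cy = 4; cz = 2.5; color = 'salmon'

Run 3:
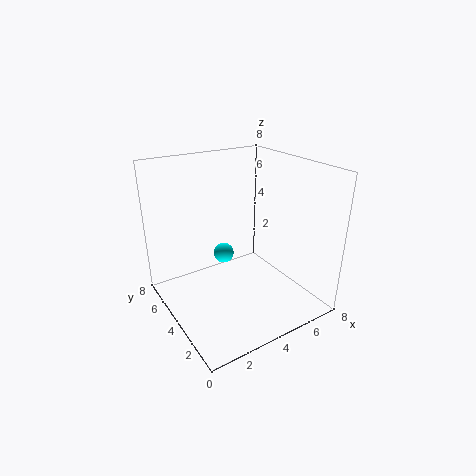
cx = 2.5; cy = 3; cz = 4; color = 'cyan'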